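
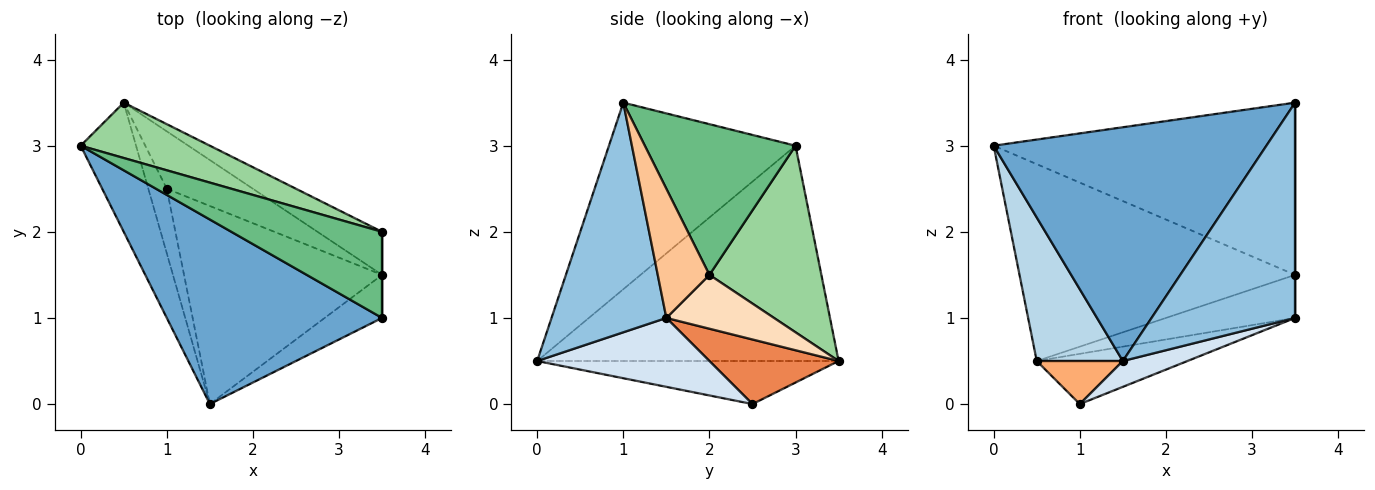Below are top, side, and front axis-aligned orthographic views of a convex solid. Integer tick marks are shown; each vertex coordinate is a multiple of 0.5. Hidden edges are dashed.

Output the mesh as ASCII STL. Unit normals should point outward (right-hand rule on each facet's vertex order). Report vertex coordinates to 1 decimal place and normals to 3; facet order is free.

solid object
 facet normal -0.473 -0.691 0.546
  outer loop
   vertex 3.5 1.0 3.5
   vertex 0.0 3.0 3.0
   vertex 1.5 0.0 0.5
  endloop
 endfacet
 facet normal 0.617 -0.772 -0.154
  outer loop
   vertex 3.5 1.0 3.5
   vertex 1.5 0.0 0.5
   vertex 3.5 1.5 1.0
  endloop
 endfacet
 facet normal -0.933 -0.267 -0.240
  outer loop
   vertex 0.5 3.5 0.5
   vertex 1.5 0.0 0.5
   vertex 0.0 3.0 3.0
  endloop
 endfacet
 facet normal 0.326 -0.122 -0.937
  outer loop
   vertex 1.0 2.5 0.0
   vertex 3.5 1.5 1.0
   vertex 1.5 0.0 0.5
  endloop
 endfacet
 facet normal 0.492 0.573 -0.655
  outer loop
   vertex 1.0 2.5 0.0
   vertex 0.5 3.5 0.5
   vertex 3.5 1.5 1.0
  endloop
 endfacet
 facet normal -0.889 -0.254 -0.381
  outer loop
   vertex 1.0 2.5 0.0
   vertex 1.5 0.0 0.5
   vertex 0.5 3.5 0.5
  endloop
 endfacet
 facet normal 1.000 0.000 0.000
  outer loop
   vertex 3.5 2.0 1.5
   vertex 3.5 1.0 3.5
   vertex 3.5 1.5 1.0
  endloop
 endfacet
 facet normal 0.508 0.609 -0.609
  outer loop
   vertex 3.5 2.0 1.5
   vertex 3.5 1.5 1.0
   vertex 0.5 3.5 0.5
  endloop
 endfacet
 facet normal 0.408 0.816 0.408
  outer loop
   vertex 3.5 2.0 1.5
   vertex 0.0 3.0 3.0
   vertex 3.5 1.0 3.5
  endloop
 endfacet
 facet normal 0.364 0.897 0.252
  outer loop
   vertex 3.5 2.0 1.5
   vertex 0.5 3.5 0.5
   vertex 0.0 3.0 3.0
  endloop
 endfacet
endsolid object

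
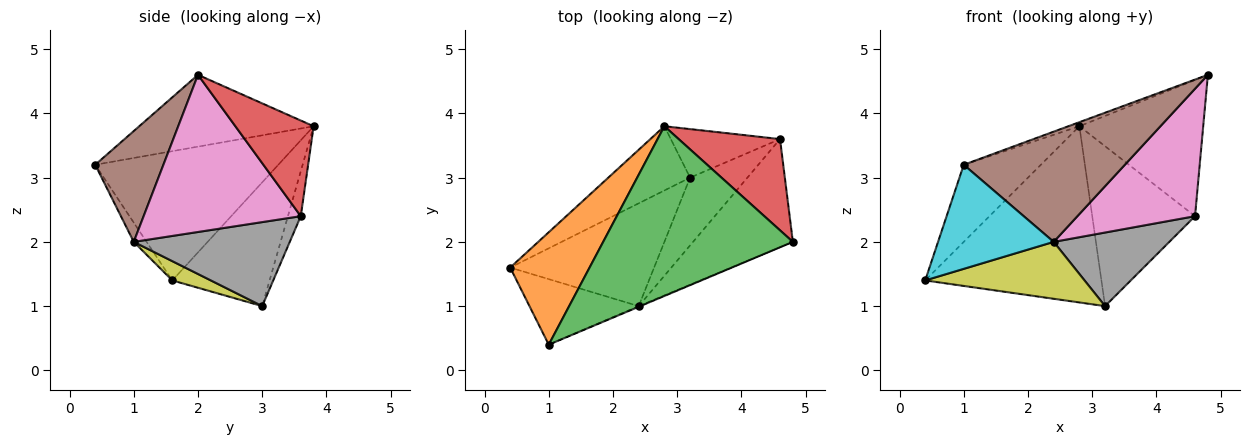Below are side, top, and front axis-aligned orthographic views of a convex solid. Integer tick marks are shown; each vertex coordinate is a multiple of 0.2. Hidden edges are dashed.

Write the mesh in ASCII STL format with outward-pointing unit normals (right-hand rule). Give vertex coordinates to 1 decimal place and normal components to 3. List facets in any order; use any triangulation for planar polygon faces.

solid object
 facet normal -0.460 0.834 -0.304
  outer loop
   vertex 3.2 3.0 1.0
   vertex 0.4 1.6 1.4
   vertex 2.8 3.8 3.8
  endloop
 endfacet
 facet normal -0.802 0.338 0.493
  outer loop
   vertex 1.0 0.4 3.2
   vertex 2.8 3.8 3.8
   vertex 0.4 1.6 1.4
  endloop
 endfacet
 facet normal -0.354 0.022 0.935
  outer loop
   vertex 1.0 0.4 3.2
   vertex 4.8 2.0 4.6
   vertex 2.8 3.8 3.8
  endloop
 endfacet
 facet normal 0.465 0.736 0.493
  outer loop
   vertex 4.6 3.6 2.4
   vertex 2.8 3.8 3.8
   vertex 4.8 2.0 4.6
  endloop
 endfacet
 facet normal -0.119 0.950 -0.288
  outer loop
   vertex 4.6 3.6 2.4
   vertex 3.2 3.0 1.0
   vertex 2.8 3.8 3.8
  endloop
 endfacet
 facet normal 0.390 -0.921 -0.006
  outer loop
   vertex 2.4 1.0 2.0
   vertex 4.8 2.0 4.6
   vertex 1.0 0.4 3.2
  endloop
 endfacet
 facet normal 0.714 -0.534 -0.453
  outer loop
   vertex 2.4 1.0 2.0
   vertex 4.6 3.6 2.4
   vertex 4.8 2.0 4.6
  endloop
 endfacet
 facet normal 0.704 -0.522 -0.481
  outer loop
   vertex 2.4 1.0 2.0
   vertex 3.2 3.0 1.0
   vertex 4.6 3.6 2.4
  endloop
 endfacet
 facet normal 0.116 -0.481 -0.869
  outer loop
   vertex 2.4 1.0 2.0
   vertex 0.4 1.6 1.4
   vertex 3.2 3.0 1.0
  endloop
 endfacet
 facet normal -0.094 -0.843 -0.530
  outer loop
   vertex 2.4 1.0 2.0
   vertex 1.0 0.4 3.2
   vertex 0.4 1.6 1.4
  endloop
 endfacet
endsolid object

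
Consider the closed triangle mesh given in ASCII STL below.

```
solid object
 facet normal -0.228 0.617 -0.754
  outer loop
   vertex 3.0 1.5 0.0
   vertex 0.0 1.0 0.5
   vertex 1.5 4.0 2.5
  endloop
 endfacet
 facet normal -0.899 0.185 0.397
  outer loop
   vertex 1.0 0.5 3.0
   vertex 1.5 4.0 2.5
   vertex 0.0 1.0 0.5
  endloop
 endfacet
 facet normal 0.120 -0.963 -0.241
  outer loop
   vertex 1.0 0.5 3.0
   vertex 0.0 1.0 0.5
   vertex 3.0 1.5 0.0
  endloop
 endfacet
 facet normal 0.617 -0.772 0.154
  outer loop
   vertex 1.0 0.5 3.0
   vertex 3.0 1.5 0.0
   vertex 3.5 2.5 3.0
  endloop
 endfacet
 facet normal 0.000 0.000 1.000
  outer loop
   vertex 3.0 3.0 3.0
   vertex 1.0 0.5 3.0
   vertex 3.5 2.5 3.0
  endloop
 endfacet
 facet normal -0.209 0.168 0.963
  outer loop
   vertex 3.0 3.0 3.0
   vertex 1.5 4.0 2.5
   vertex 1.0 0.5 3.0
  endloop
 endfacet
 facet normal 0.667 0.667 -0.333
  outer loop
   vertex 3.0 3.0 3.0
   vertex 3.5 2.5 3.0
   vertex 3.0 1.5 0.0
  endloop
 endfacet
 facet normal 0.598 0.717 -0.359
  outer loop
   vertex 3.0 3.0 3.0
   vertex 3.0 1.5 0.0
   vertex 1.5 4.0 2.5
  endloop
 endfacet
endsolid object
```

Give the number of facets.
8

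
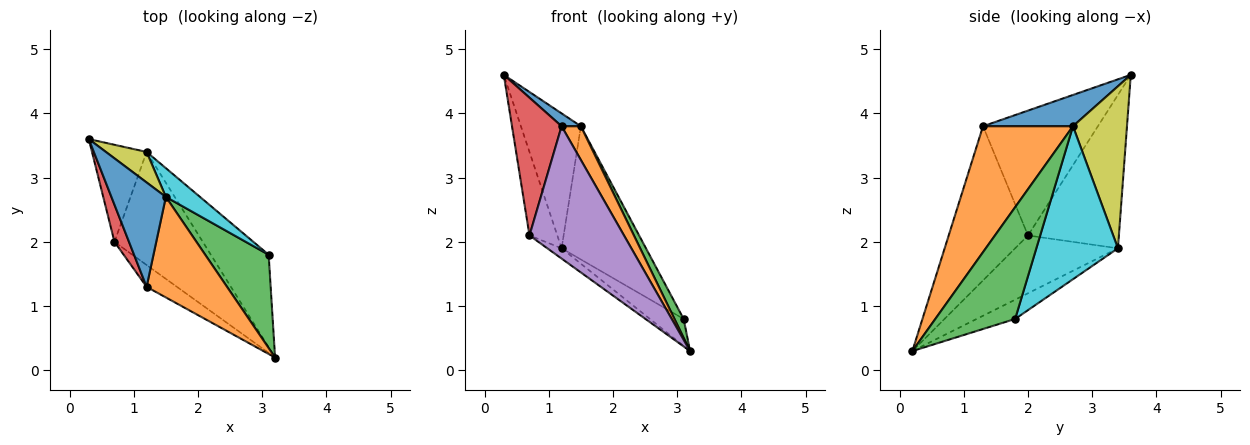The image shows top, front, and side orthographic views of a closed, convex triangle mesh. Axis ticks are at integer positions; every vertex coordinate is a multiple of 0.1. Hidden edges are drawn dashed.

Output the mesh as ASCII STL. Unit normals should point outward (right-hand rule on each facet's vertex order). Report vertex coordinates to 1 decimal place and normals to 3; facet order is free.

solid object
 facet normal 0.495 -0.106 0.862
  outer loop
   vertex 1.5 2.7 3.8
   vertex 0.3 3.6 4.6
   vertex 1.2 1.3 3.8
  endloop
 endfacet
 facet normal 0.829 -0.178 0.530
  outer loop
   vertex 1.5 2.7 3.8
   vertex 1.2 1.3 3.8
   vertex 3.2 0.2 0.3
  endloop
 endfacet
 facet normal 0.865 -0.099 0.491
  outer loop
   vertex 3.1 1.8 0.8
   vertex 1.5 2.7 3.8
   vertex 3.2 0.2 0.3
  endloop
 endfacet
 facet normal -0.913 -0.394 0.106
  outer loop
   vertex 0.7 2.0 2.1
   vertex 1.2 1.3 3.8
   vertex 0.3 3.6 4.6
  endloop
 endfacet
 facet normal -0.638 -0.760 -0.125
  outer loop
   vertex 0.7 2.0 2.1
   vertex 3.2 0.2 0.3
   vertex 1.2 1.3 3.8
  endloop
 endfacet
 facet normal -0.305 0.267 -0.914
  outer loop
   vertex 1.2 3.4 1.9
   vertex 3.1 1.8 0.8
   vertex 3.2 0.2 0.3
  endloop
 endfacet
 facet normal -0.546 0.076 -0.834
  outer loop
   vertex 1.2 3.4 1.9
   vertex 3.2 0.2 0.3
   vertex 0.7 2.0 2.1
  endloop
 endfacet
 facet normal -0.905 0.277 -0.322
  outer loop
   vertex 1.2 3.4 1.9
   vertex 0.7 2.0 2.1
   vertex 0.3 3.6 4.6
  endloop
 endfacet
 facet normal 0.660 0.733 0.166
  outer loop
   vertex 1.2 3.4 1.9
   vertex 0.3 3.6 4.6
   vertex 1.5 2.7 3.8
  endloop
 endfacet
 facet normal 0.687 0.710 0.153
  outer loop
   vertex 1.2 3.4 1.9
   vertex 1.5 2.7 3.8
   vertex 3.1 1.8 0.8
  endloop
 endfacet
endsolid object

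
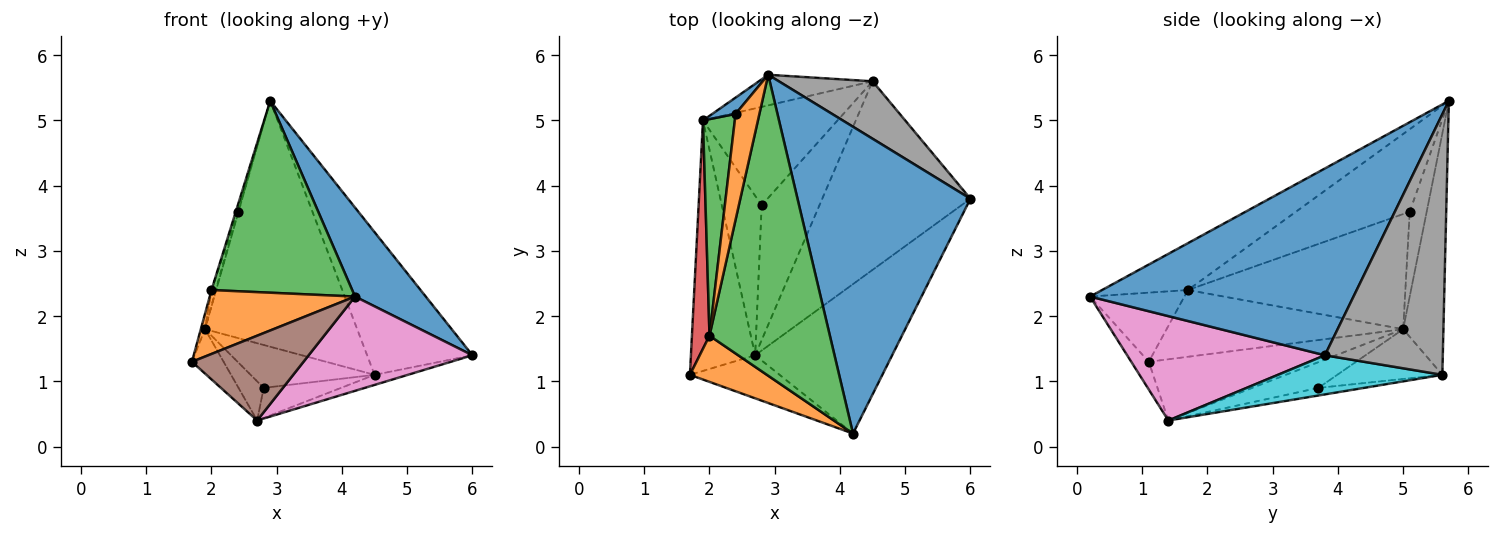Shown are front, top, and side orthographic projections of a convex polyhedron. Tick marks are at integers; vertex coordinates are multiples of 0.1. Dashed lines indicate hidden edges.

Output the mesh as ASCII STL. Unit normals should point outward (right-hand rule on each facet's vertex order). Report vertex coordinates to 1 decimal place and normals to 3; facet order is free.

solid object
 facet normal 0.720 -0.193 0.667
  outer loop
   vertex 4.2 0.2 2.3
   vertex 6.0 3.8 1.4
   vertex 2.9 5.7 5.3
  endloop
 endfacet
 facet normal -0.466 -0.717 0.518
  outer loop
   vertex 2.0 1.7 2.4
   vertex 1.7 1.1 1.3
   vertex 4.2 0.2 2.3
  endloop
 endfacet
 facet normal -0.312 -0.511 0.801
  outer loop
   vertex 2.0 1.7 2.4
   vertex 4.2 0.2 2.3
   vertex 2.9 5.7 5.3
  endloop
 endfacet
 facet normal -0.967 0.017 0.254
  outer loop
   vertex 2.0 1.7 2.4
   vertex 1.9 5.0 1.8
   vertex 1.7 1.1 1.3
  endloop
 endfacet
 facet normal -0.684 0.127 -0.718
  outer loop
   vertex 2.7 1.4 0.4
   vertex 1.7 1.1 1.3
   vertex 1.9 5.0 1.8
  endloop
 endfacet
 facet normal -0.139 -0.883 -0.448
  outer loop
   vertex 2.7 1.4 0.4
   vertex 4.2 0.2 2.3
   vertex 1.7 1.1 1.3
  endloop
 endfacet
 facet normal 0.542 -0.449 -0.711
  outer loop
   vertex 2.7 1.4 0.4
   vertex 6.0 3.8 1.4
   vertex 4.2 0.2 2.3
  endloop
 endfacet
 facet normal 0.720 0.643 0.259
  outer loop
   vertex 4.5 5.6 1.1
   vertex 2.9 5.7 5.3
   vertex 6.0 3.8 1.4
  endloop
 endfacet
 facet normal -0.254 0.960 -0.119
  outer loop
   vertex 4.5 5.6 1.1
   vertex 1.9 5.0 1.8
   vertex 2.9 5.7 5.3
  endloop
 endfacet
 facet normal 0.255 0.052 -0.966
  outer loop
   vertex 4.5 5.6 1.1
   vertex 6.0 3.8 1.4
   vertex 2.7 1.4 0.4
  endloop
 endfacet
 facet normal -0.963 0.053 0.265
  outer loop
   vertex 2.4 5.1 3.6
   vertex 2.9 5.7 5.3
   vertex 1.9 5.0 1.8
  endloop
 endfacet
 facet normal -0.961 0.015 0.277
  outer loop
   vertex 2.4 5.1 3.6
   vertex 2.0 1.7 2.4
   vertex 2.9 5.7 5.3
  endloop
 endfacet
 facet normal -0.964 0.019 0.267
  outer loop
   vertex 2.4 5.1 3.6
   vertex 1.9 5.0 1.8
   vertex 2.0 1.7 2.4
  endloop
 endfacet
 facet normal -0.531 0.202 -0.823
  outer loop
   vertex 2.8 3.7 0.9
   vertex 2.7 1.4 0.4
   vertex 1.9 5.0 1.8
  endloop
 endfacet
 facet normal -0.321 0.379 -0.868
  outer loop
   vertex 2.8 3.7 0.9
   vertex 1.9 5.0 1.8
   vertex 4.5 5.6 1.1
  endloop
 endfacet
 facet normal -0.128 0.216 -0.968
  outer loop
   vertex 2.8 3.7 0.9
   vertex 4.5 5.6 1.1
   vertex 2.7 1.4 0.4
  endloop
 endfacet
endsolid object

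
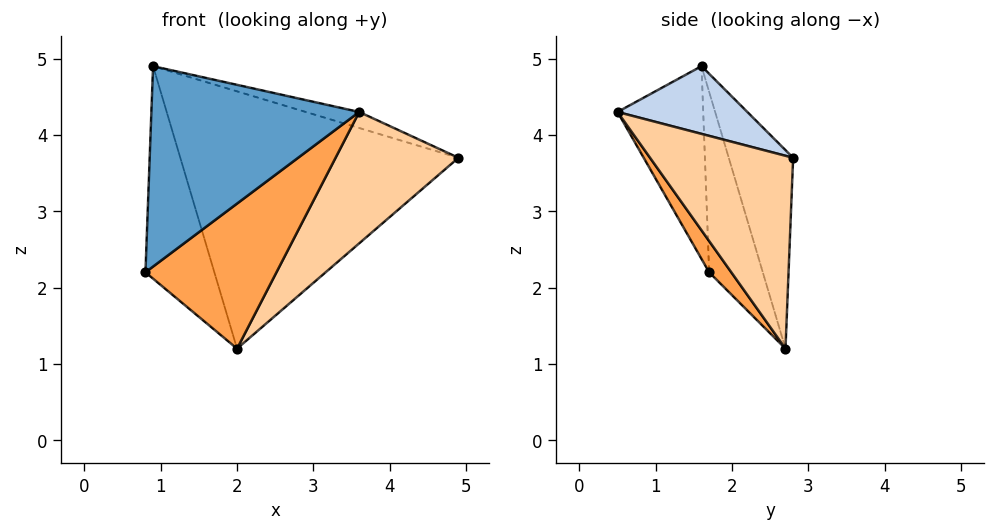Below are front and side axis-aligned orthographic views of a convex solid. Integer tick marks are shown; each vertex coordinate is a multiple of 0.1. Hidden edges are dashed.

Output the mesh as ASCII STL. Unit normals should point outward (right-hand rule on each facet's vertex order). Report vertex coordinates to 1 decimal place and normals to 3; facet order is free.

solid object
 facet normal -0.381 -0.924 -0.020
  outer loop
   vertex 0.9 1.6 4.9
   vertex 0.8 1.7 2.2
   vertex 3.6 0.5 4.3
  endloop
 endfacet
 facet normal 0.257 0.106 0.961
  outer loop
   vertex 0.9 1.6 4.9
   vertex 3.6 0.5 4.3
   vertex 4.9 2.8 3.7
  endloop
 endfacet
 facet normal 0.131 -0.775 -0.618
  outer loop
   vertex 2.0 2.7 1.2
   vertex 3.6 0.5 4.3
   vertex 0.8 1.7 2.2
  endloop
 endfacet
 facet normal 0.577 -0.495 -0.649
  outer loop
   vertex 2.0 2.7 1.2
   vertex 4.9 2.8 3.7
   vertex 3.6 0.5 4.3
  endloop
 endfacet
 facet normal -0.613 0.788 0.052
  outer loop
   vertex 2.0 2.7 1.2
   vertex 0.8 1.7 2.2
   vertex 0.9 1.6 4.9
  endloop
 endfacet
 facet normal -0.220 0.951 0.217
  outer loop
   vertex 2.0 2.7 1.2
   vertex 0.9 1.6 4.9
   vertex 4.9 2.8 3.7
  endloop
 endfacet
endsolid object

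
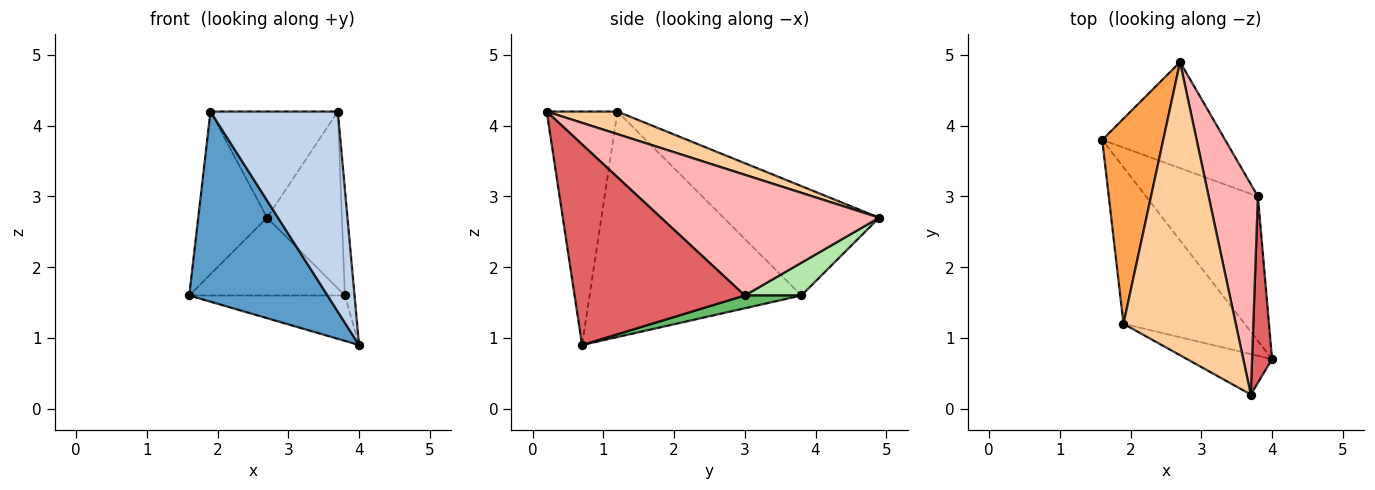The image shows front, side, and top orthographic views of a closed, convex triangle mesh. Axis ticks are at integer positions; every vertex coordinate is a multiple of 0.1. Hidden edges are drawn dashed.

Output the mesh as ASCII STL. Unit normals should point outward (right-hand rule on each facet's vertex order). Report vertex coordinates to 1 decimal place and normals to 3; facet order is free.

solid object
 facet normal -0.764 -0.498 -0.410
  outer loop
   vertex 1.9 1.2 4.2
   vertex 1.6 3.8 1.6
   vertex 4.0 0.7 0.9
  endloop
 endfacet
 facet normal -0.478 -0.861 -0.174
  outer loop
   vertex 1.9 1.2 4.2
   vertex 4.0 0.7 0.9
   vertex 3.7 0.2 4.2
  endloop
 endfacet
 facet normal -0.815 0.360 0.454
  outer loop
   vertex 1.9 1.2 4.2
   vertex 2.7 4.9 2.7
   vertex 1.6 3.8 1.6
  endloop
 endfacet
 facet normal 0.186 0.334 0.924
  outer loop
   vertex 1.9 1.2 4.2
   vertex 3.7 0.2 4.2
   vertex 2.7 4.9 2.7
  endloop
 endfacet
 facet normal 0.108 0.298 -0.948
  outer loop
   vertex 3.8 3.0 1.6
   vertex 4.0 0.7 0.9
   vertex 1.6 3.8 1.6
  endloop
 endfacet
 facet normal 0.210 0.578 -0.788
  outer loop
   vertex 3.8 3.0 1.6
   vertex 1.6 3.8 1.6
   vertex 2.7 4.9 2.7
  endloop
 endfacet
 facet normal 0.994 0.056 0.099
  outer loop
   vertex 3.8 3.0 1.6
   vertex 3.7 0.2 4.2
   vertex 4.0 0.7 0.9
  endloop
 endfacet
 facet normal 0.883 0.303 0.360
  outer loop
   vertex 3.8 3.0 1.6
   vertex 2.7 4.9 2.7
   vertex 3.7 0.2 4.2
  endloop
 endfacet
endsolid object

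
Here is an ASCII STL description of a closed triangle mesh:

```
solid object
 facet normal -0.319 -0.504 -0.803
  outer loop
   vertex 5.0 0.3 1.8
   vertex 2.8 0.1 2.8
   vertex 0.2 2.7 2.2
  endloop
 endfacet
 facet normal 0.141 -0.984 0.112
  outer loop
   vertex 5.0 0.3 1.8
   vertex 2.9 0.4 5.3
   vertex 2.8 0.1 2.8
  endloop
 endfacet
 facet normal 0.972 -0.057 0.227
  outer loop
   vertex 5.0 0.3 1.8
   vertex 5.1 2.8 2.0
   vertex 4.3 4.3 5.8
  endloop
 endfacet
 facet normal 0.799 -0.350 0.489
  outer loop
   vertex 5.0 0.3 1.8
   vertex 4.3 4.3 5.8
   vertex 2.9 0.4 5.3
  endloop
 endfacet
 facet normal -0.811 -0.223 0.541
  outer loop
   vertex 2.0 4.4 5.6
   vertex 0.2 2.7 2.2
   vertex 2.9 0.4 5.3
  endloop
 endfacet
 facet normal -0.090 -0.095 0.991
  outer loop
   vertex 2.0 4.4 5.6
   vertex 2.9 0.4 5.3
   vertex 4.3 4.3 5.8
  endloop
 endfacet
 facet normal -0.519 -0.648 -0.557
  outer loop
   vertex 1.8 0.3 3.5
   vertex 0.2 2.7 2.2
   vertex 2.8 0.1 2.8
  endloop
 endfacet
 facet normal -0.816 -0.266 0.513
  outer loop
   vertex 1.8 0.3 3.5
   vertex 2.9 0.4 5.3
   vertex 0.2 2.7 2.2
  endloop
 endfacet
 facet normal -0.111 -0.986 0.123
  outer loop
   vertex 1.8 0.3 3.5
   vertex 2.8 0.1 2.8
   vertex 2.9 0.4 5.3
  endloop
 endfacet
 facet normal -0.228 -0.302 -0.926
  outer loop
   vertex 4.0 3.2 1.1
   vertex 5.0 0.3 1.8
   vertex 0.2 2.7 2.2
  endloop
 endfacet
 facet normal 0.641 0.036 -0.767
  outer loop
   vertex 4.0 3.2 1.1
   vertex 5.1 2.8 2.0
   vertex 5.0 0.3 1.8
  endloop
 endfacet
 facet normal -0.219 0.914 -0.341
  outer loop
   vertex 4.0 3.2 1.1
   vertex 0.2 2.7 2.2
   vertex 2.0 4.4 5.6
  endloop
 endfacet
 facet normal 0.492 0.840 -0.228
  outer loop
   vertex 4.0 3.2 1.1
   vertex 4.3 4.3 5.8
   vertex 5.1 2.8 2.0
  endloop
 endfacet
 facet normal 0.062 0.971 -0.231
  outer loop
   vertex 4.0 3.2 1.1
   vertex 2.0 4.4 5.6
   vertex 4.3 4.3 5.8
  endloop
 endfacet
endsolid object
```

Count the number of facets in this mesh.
14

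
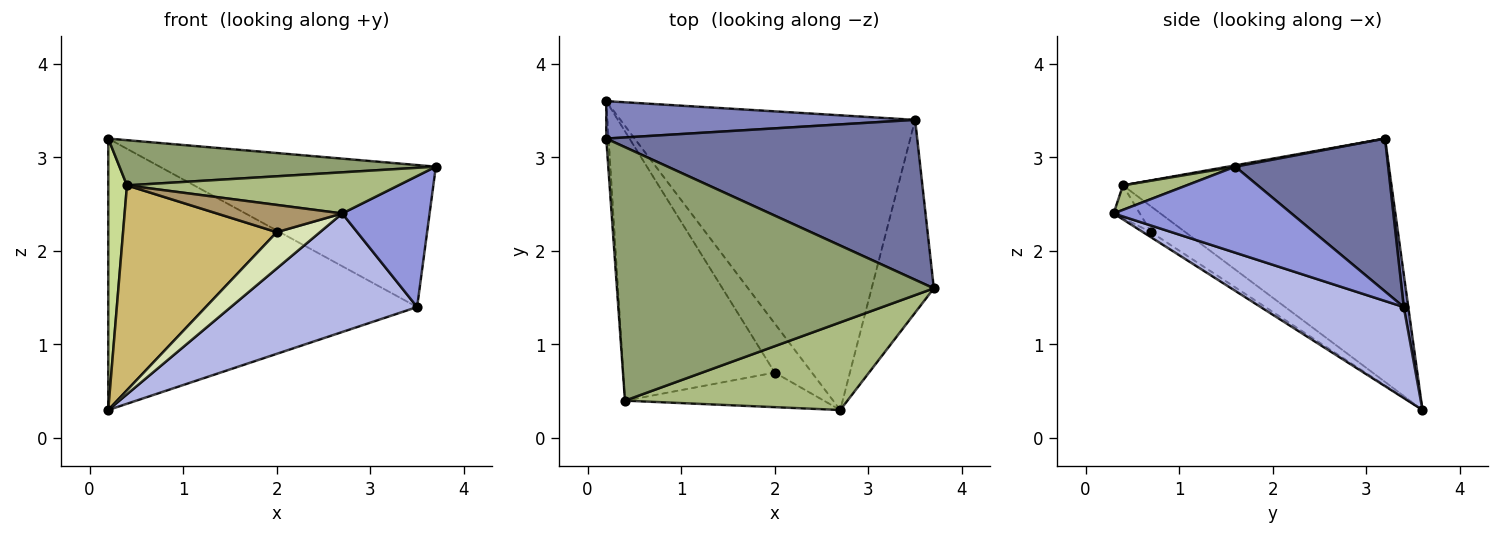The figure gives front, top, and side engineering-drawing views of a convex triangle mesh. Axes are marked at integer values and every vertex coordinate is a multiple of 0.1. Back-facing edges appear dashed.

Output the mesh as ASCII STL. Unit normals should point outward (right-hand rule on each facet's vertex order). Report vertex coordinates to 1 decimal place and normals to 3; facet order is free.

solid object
 facet normal 0.345 0.623 0.702
  outer loop
   vertex 3.5 3.4 1.4
   vertex 0.2 3.2 3.2
   vertex 3.7 1.6 2.9
  endloop
 endfacet
 facet normal 0.014 0.991 0.137
  outer loop
   vertex 3.5 3.4 1.4
   vertex 0.2 3.6 0.3
   vertex 0.2 3.2 3.2
  endloop
 endfacet
 facet normal 0.753 -0.370 -0.544
  outer loop
   vertex 3.5 3.4 1.4
   vertex 3.7 1.6 2.9
   vertex 2.7 0.3 2.4
  endloop
 endfacet
 facet normal 0.276 -0.359 -0.892
  outer loop
   vertex 3.5 3.4 1.4
   vertex 2.7 0.3 2.4
   vertex 0.2 3.6 0.3
  endloop
 endfacet
 facet normal 0.004 -0.176 0.984
  outer loop
   vertex 0.4 0.4 2.7
   vertex 3.7 1.6 2.9
   vertex 0.2 3.2 3.2
  endloop
 endfacet
 facet normal 0.099 -0.423 0.901
  outer loop
   vertex 0.4 0.4 2.7
   vertex 2.7 0.3 2.4
   vertex 3.7 1.6 2.9
  endloop
 endfacet
 facet normal -0.998 -0.070 -0.010
  outer loop
   vertex 0.4 0.4 2.7
   vertex 0.2 3.2 3.2
   vertex 0.2 3.6 0.3
  endloop
 endfacet
 facet normal -0.110 -0.591 -0.799
  outer loop
   vertex 2.0 0.7 2.2
   vertex 0.2 3.6 0.3
   vertex 2.7 0.3 2.4
  endloop
 endfacet
 facet normal -0.128 -0.614 -0.779
  outer loop
   vertex 2.0 0.7 2.2
   vertex 2.7 0.3 2.4
   vertex 0.4 0.4 2.7
  endloop
 endfacet
 facet normal -0.134 -0.600 -0.789
  outer loop
   vertex 2.0 0.7 2.2
   vertex 0.4 0.4 2.7
   vertex 0.2 3.6 0.3
  endloop
 endfacet
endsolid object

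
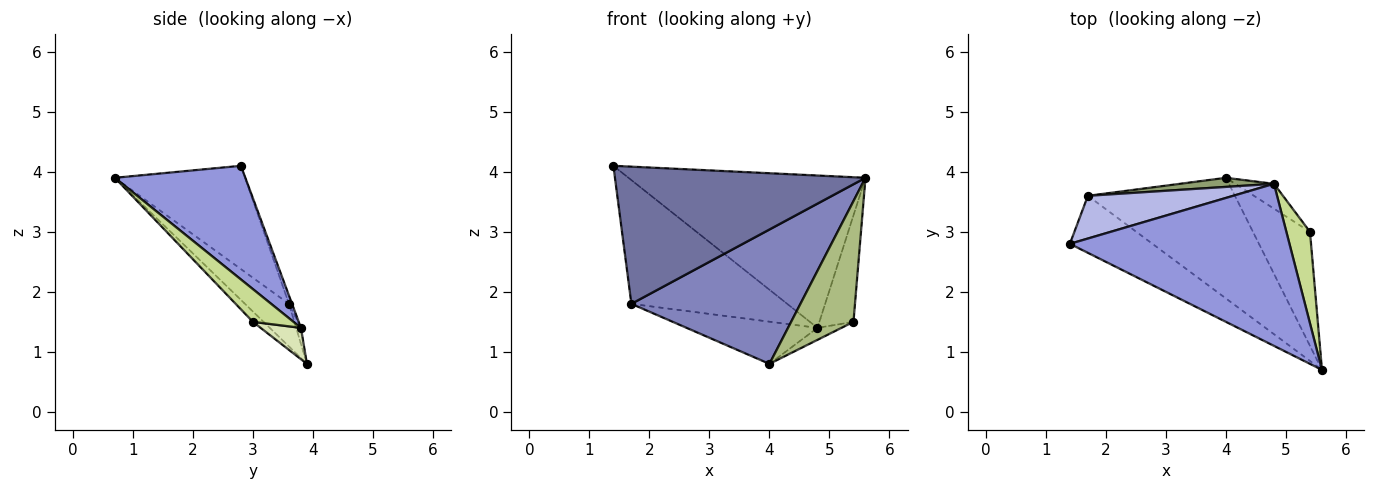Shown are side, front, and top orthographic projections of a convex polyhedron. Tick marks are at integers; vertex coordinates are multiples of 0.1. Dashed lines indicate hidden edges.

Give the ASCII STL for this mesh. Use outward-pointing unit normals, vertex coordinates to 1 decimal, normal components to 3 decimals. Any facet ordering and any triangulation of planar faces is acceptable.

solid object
 facet normal -0.433 -0.832 -0.346
  outer loop
   vertex 1.7 3.6 1.8
   vertex 5.6 0.7 3.9
   vertex 1.4 2.8 4.1
  endloop
 endfacet
 facet normal -0.190 -0.730 -0.656
  outer loop
   vertex 1.7 3.6 1.8
   vertex 4.0 3.9 0.8
   vertex 5.6 0.7 3.9
  endloop
 endfacet
 facet normal 0.353 0.641 0.682
  outer loop
   vertex 4.8 3.8 1.4
   vertex 1.4 2.8 4.1
   vertex 5.6 0.7 3.9
  endloop
 endfacet
 facet normal -0.019 0.945 0.326
  outer loop
   vertex 4.8 3.8 1.4
   vertex 1.7 3.6 1.8
   vertex 1.4 2.8 4.1
  endloop
 endfacet
 facet normal -0.036 0.977 0.211
  outer loop
   vertex 4.8 3.8 1.4
   vertex 4.0 3.9 0.8
   vertex 1.7 3.6 1.8
  endloop
 endfacet
 facet normal -0.123 -0.722 -0.681
  outer loop
   vertex 5.4 3.0 1.5
   vertex 5.6 0.7 3.9
   vertex 4.0 3.9 0.8
  endloop
 endfacet
 facet normal 0.670 0.563 0.484
  outer loop
   vertex 5.4 3.0 1.5
   vertex 4.8 3.8 1.4
   vertex 5.6 0.7 3.9
  endloop
 endfacet
 facet normal 0.589 0.351 -0.727
  outer loop
   vertex 5.4 3.0 1.5
   vertex 4.0 3.9 0.8
   vertex 4.8 3.8 1.4
  endloop
 endfacet
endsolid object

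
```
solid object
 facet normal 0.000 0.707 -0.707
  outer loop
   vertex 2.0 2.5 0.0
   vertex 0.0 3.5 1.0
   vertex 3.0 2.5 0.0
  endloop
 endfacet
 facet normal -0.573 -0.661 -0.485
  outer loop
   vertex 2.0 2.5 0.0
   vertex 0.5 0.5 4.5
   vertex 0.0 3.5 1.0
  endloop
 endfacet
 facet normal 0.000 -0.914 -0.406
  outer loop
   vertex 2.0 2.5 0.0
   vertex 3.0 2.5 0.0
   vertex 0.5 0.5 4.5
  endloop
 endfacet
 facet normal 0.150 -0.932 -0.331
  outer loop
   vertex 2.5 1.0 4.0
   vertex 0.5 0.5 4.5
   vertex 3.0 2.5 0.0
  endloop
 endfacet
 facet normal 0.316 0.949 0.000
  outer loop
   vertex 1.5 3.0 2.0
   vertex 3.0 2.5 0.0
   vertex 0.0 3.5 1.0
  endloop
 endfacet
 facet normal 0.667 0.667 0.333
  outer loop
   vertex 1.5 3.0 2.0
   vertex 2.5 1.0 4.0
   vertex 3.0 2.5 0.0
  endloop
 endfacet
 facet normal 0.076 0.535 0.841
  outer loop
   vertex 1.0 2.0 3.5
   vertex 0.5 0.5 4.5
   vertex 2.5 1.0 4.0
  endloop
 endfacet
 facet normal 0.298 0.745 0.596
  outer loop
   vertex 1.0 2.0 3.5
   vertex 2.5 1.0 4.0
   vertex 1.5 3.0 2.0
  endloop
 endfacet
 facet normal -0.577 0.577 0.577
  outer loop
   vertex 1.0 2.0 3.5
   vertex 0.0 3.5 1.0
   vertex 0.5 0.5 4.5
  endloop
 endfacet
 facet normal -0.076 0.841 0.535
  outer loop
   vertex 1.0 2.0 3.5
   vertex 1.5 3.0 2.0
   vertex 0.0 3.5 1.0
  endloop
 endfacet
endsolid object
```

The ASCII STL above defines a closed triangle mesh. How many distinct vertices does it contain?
7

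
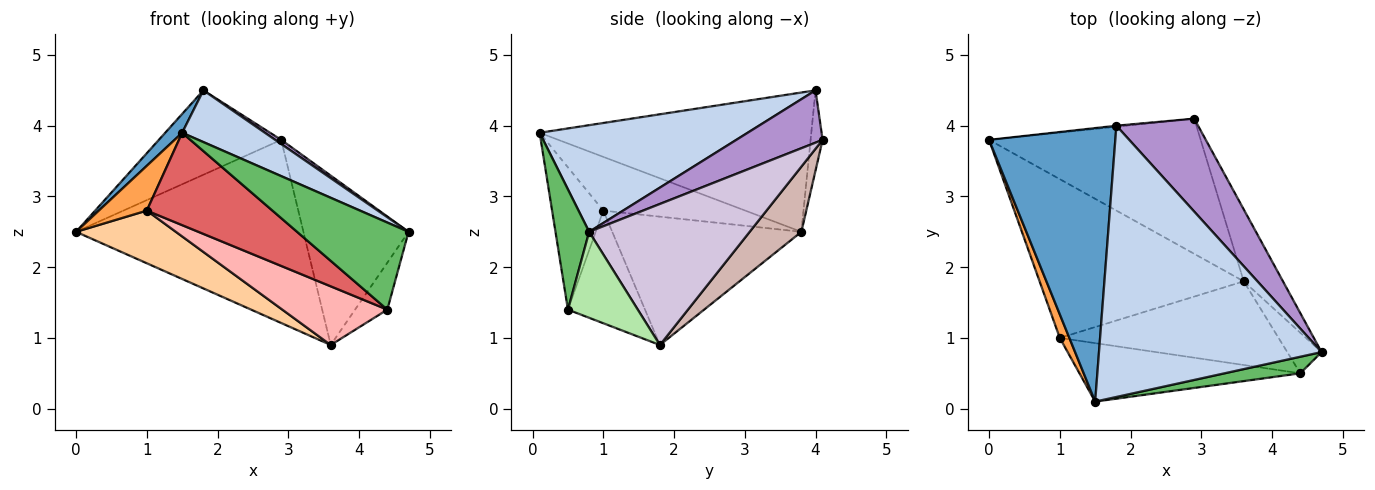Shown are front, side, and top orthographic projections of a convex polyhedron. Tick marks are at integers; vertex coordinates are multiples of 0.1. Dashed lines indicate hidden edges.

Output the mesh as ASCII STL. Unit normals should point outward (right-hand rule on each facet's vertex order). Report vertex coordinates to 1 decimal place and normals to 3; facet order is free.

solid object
 facet normal -0.740 -0.046 0.671
  outer loop
   vertex 1.8 4.0 4.5
   vertex 0.0 3.8 2.5
   vertex 1.5 0.1 3.9
  endloop
 endfacet
 facet normal 0.426 -0.169 0.889
  outer loop
   vertex 1.8 4.0 4.5
   vertex 1.5 0.1 3.9
   vertex 4.7 0.8 2.5
  endloop
 endfacet
 facet normal -0.934 -0.316 0.166
  outer loop
   vertex 1.0 1.0 2.8
   vertex 1.5 0.1 3.9
   vertex 0.0 3.8 2.5
  endloop
 endfacet
 facet normal -0.512 -0.270 -0.815
  outer loop
   vertex 1.0 1.0 2.8
   vertex 0.0 3.8 2.5
   vertex 3.6 1.8 0.9
  endloop
 endfacet
 facet normal 0.284 -0.942 0.179
  outer loop
   vertex 4.4 0.5 1.4
   vertex 4.7 0.8 2.5
   vertex 1.5 0.1 3.9
  endloop
 endfacet
 facet normal 0.854 0.394 -0.340
  outer loop
   vertex 4.4 0.5 1.4
   vertex 3.6 1.8 0.9
   vertex 4.7 0.8 2.5
  endloop
 endfacet
 facet normal -0.326 -0.799 -0.506
  outer loop
   vertex 4.4 0.5 1.4
   vertex 1.5 0.1 3.9
   vertex 1.0 1.0 2.8
  endloop
 endfacet
 facet normal -0.388 -0.529 -0.754
  outer loop
   vertex 4.4 0.5 1.4
   vertex 1.0 1.0 2.8
   vertex 3.6 1.8 0.9
  endloop
 endfacet
 facet normal 0.539 -0.038 0.842
  outer loop
   vertex 2.9 4.1 3.8
   vertex 1.8 4.0 4.5
   vertex 4.7 0.8 2.5
  endloop
 endfacet
 facet normal 0.815 0.534 -0.227
  outer loop
   vertex 2.9 4.1 3.8
   vertex 4.7 0.8 2.5
   vertex 3.6 1.8 0.9
  endloop
 endfacet
 facet normal -0.098 0.995 -0.012
  outer loop
   vertex 2.9 4.1 3.8
   vertex 0.0 3.8 2.5
   vertex 1.8 4.0 4.5
  endloop
 endfacet
 facet normal 0.180 0.791 -0.584
  outer loop
   vertex 2.9 4.1 3.8
   vertex 3.6 1.8 0.9
   vertex 0.0 3.8 2.5
  endloop
 endfacet
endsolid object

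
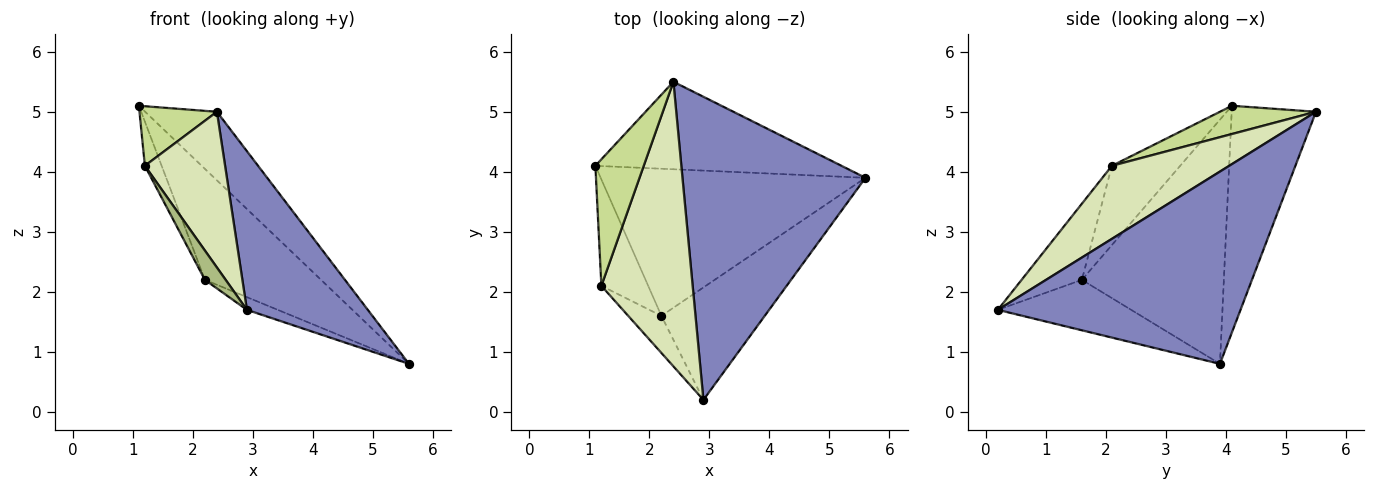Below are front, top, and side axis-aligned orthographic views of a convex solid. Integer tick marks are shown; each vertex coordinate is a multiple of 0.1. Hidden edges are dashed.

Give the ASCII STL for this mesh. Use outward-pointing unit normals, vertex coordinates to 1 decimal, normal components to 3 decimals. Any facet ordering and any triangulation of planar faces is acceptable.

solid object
 facet normal -0.587 0.499 -0.637
  outer loop
   vertex 2.4 5.5 5.0
   vertex 5.6 3.9 0.8
   vertex 1.1 4.1 5.1
  endloop
 endfacet
 facet normal 0.681 -0.339 0.648
  outer loop
   vertex 2.4 5.5 5.0
   vertex 2.9 0.2 1.7
   vertex 5.6 3.9 0.8
  endloop
 endfacet
 facet normal -0.593 0.485 -0.643
  outer loop
   vertex 2.2 1.6 2.2
   vertex 1.1 4.1 5.1
   vertex 5.6 3.9 0.8
  endloop
 endfacet
 facet normal -0.436 0.101 -0.894
  outer loop
   vertex 2.2 1.6 2.2
   vertex 5.6 3.9 0.8
   vertex 2.9 0.2 1.7
  endloop
 endfacet
 facet normal -0.842 0.207 -0.498
  outer loop
   vertex 1.2 2.1 4.1
   vertex 1.1 4.1 5.1
   vertex 2.2 1.6 2.2
  endloop
 endfacet
 facet normal -0.874 -0.301 -0.381
  outer loop
   vertex 1.2 2.1 4.1
   vertex 2.2 1.6 2.2
   vertex 2.9 0.2 1.7
  endloop
 endfacet
 facet normal 0.467 -0.377 0.800
  outer loop
   vertex 1.2 2.1 4.1
   vertex 2.4 5.5 5.0
   vertex 1.1 4.1 5.1
  endloop
 endfacet
 facet normal 0.575 -0.393 0.718
  outer loop
   vertex 1.2 2.1 4.1
   vertex 2.9 0.2 1.7
   vertex 2.4 5.5 5.0
  endloop
 endfacet
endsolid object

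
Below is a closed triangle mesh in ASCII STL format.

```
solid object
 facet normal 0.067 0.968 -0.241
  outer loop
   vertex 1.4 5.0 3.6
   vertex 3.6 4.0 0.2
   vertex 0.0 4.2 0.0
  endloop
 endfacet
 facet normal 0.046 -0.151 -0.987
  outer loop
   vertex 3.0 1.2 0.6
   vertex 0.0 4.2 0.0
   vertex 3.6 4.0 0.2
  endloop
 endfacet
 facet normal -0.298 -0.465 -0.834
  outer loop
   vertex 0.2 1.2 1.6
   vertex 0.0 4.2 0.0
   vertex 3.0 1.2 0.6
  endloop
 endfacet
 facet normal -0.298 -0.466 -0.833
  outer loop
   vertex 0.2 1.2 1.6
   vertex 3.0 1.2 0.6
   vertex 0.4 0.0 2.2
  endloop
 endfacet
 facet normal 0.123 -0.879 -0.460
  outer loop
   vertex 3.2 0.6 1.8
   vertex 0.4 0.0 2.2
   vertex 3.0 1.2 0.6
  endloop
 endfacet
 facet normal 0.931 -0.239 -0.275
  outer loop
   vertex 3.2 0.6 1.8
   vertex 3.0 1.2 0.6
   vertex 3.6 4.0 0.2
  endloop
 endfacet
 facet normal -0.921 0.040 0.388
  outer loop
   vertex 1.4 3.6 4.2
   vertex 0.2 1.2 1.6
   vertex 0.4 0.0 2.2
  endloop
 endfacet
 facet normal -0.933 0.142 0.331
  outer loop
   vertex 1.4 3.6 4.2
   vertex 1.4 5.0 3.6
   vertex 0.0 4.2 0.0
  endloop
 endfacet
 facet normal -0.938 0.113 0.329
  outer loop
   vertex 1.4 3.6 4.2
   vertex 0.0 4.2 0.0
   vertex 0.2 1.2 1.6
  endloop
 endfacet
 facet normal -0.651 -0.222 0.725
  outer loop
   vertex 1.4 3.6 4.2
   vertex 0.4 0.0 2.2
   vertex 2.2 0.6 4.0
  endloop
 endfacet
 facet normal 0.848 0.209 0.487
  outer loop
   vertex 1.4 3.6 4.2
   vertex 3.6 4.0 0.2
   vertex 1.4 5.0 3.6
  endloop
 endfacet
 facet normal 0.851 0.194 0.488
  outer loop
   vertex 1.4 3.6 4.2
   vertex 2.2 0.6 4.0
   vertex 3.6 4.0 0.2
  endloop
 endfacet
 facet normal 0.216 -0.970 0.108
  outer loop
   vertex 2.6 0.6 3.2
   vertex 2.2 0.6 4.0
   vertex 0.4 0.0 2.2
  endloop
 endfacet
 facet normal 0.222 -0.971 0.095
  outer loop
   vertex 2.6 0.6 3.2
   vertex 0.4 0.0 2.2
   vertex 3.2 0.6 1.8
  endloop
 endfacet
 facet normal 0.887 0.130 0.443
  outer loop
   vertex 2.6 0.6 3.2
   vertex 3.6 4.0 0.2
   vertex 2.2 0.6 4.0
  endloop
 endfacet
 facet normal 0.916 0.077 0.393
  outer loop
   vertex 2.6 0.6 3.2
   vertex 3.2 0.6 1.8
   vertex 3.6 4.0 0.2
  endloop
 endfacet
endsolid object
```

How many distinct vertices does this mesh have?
10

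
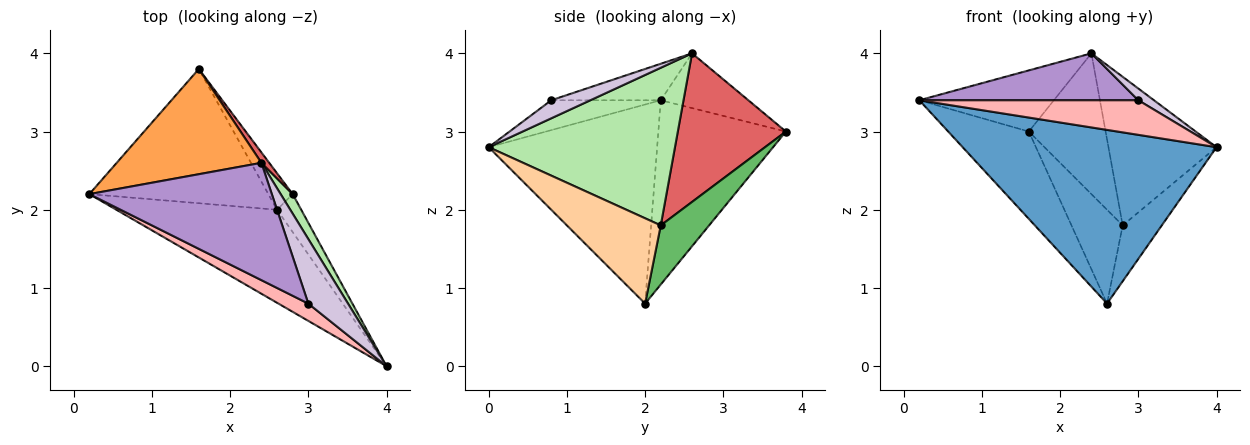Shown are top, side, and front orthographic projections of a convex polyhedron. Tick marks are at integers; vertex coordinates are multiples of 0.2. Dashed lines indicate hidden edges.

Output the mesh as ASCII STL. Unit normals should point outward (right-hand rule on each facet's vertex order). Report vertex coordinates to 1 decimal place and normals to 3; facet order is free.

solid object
 facet normal -0.505 -0.761 -0.408
  outer loop
   vertex 2.6 2.0 0.8
   vertex 4.0 0.0 2.8
   vertex 0.2 2.2 3.4
  endloop
 endfacet
 facet normal -0.653 0.413 -0.635
  outer loop
   vertex 2.6 2.0 0.8
   vertex 0.2 2.2 3.4
   vertex 1.6 3.8 3.0
  endloop
 endfacet
 facet normal -0.311 0.478 0.822
  outer loop
   vertex 2.4 2.6 4.0
   vertex 1.6 3.8 3.0
   vertex 0.2 2.2 3.4
  endloop
 endfacet
 facet normal 0.893 0.372 -0.253
  outer loop
   vertex 2.8 2.2 1.8
   vertex 4.0 0.0 2.8
   vertex 2.6 2.0 0.8
  endloop
 endfacet
 facet normal 0.661 0.700 -0.272
  outer loop
   vertex 2.8 2.2 1.8
   vertex 2.6 2.0 0.8
   vertex 1.6 3.8 3.0
  endloop
 endfacet
 facet normal 0.863 0.501 0.066
  outer loop
   vertex 2.8 2.2 1.8
   vertex 2.4 2.6 4.0
   vertex 4.0 0.0 2.8
  endloop
 endfacet
 facet normal 0.814 0.579 0.043
  outer loop
   vertex 2.8 2.2 1.8
   vertex 1.6 3.8 3.0
   vertex 2.4 2.6 4.0
  endloop
 endfacet
 facet normal -0.408 -0.816 0.408
  outer loop
   vertex 3.0 0.8 3.4
   vertex 0.2 2.2 3.4
   vertex 4.0 0.0 2.8
  endloop
 endfacet
 facet normal -0.183 -0.365 0.913
  outer loop
   vertex 3.0 0.8 3.4
   vertex 2.4 2.6 4.0
   vertex 0.2 2.2 3.4
  endloop
 endfacet
 facet normal 0.408 -0.163 0.898
  outer loop
   vertex 3.0 0.8 3.4
   vertex 4.0 0.0 2.8
   vertex 2.4 2.6 4.0
  endloop
 endfacet
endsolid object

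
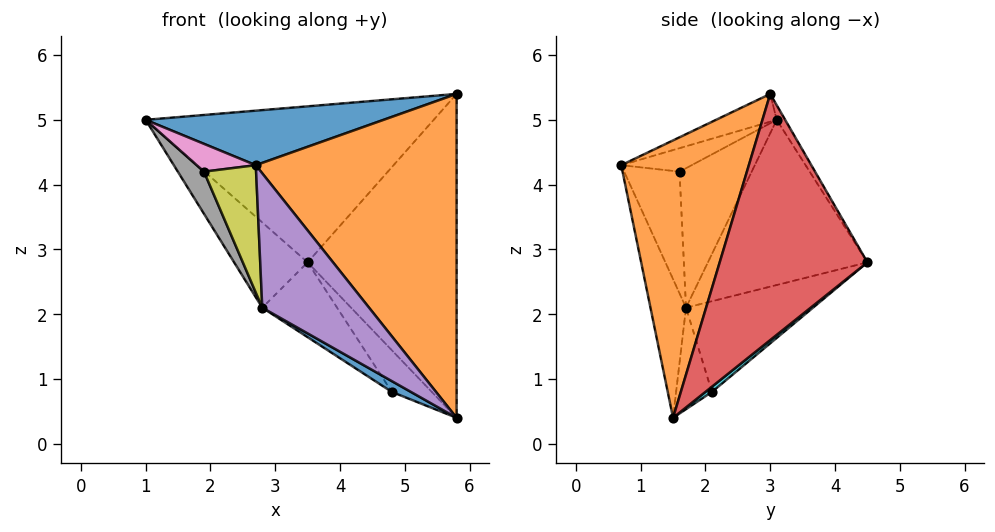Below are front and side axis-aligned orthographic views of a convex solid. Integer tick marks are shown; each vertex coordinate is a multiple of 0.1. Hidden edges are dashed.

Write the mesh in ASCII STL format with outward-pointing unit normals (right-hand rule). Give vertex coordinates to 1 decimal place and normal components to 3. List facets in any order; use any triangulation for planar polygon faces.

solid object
 facet normal -0.085 -0.334 0.939
  outer loop
   vertex 2.7 0.7 4.3
   vertex 5.8 3.0 5.4
   vertex 1.0 3.1 5.0
  endloop
 endfacet
 facet normal 0.520 -0.818 0.245
  outer loop
   vertex 5.8 1.5 0.4
   vertex 5.8 3.0 5.4
   vertex 2.7 0.7 4.3
  endloop
 endfacet
 facet normal -0.025 0.856 0.516
  outer loop
   vertex 3.5 4.5 2.8
   vertex 1.0 3.1 5.0
   vertex 5.8 3.0 5.4
  endloop
 endfacet
 facet normal 0.689 0.695 -0.208
  outer loop
   vertex 3.5 4.5 2.8
   vertex 5.8 3.0 5.4
   vertex 5.8 1.5 0.4
  endloop
 endfacet
 facet normal -0.288 -0.867 -0.407
  outer loop
   vertex 2.8 1.7 2.1
   vertex 5.8 1.5 0.4
   vertex 2.7 0.7 4.3
  endloop
 endfacet
 facet normal -0.721 0.332 -0.608
  outer loop
   vertex 2.8 1.7 2.1
   vertex 1.0 3.1 5.0
   vertex 3.5 4.5 2.8
  endloop
 endfacet
 facet normal -0.725 -0.608 0.325
  outer loop
   vertex 1.9 1.6 4.2
   vertex 2.7 0.7 4.3
   vertex 1.0 3.1 5.0
  endloop
 endfacet
 facet normal -0.867 -0.314 -0.387
  outer loop
   vertex 1.9 1.6 4.2
   vertex 1.0 3.1 5.0
   vertex 2.8 1.7 2.1
  endloop
 endfacet
 facet normal -0.688 -0.648 -0.326
  outer loop
   vertex 1.9 1.6 4.2
   vertex 2.8 1.7 2.1
   vertex 2.7 0.7 4.3
  endloop
 endfacet
 facet normal 0.109 0.670 -0.734
  outer loop
   vertex 4.8 2.1 0.8
   vertex 3.5 4.5 2.8
   vertex 5.8 1.5 0.4
  endloop
 endfacet
 facet normal -0.489 -0.260 -0.833
  outer loop
   vertex 4.8 2.1 0.8
   vertex 5.8 1.5 0.4
   vertex 2.8 1.7 2.1
  endloop
 endfacet
 facet normal -0.560 0.330 -0.760
  outer loop
   vertex 4.8 2.1 0.8
   vertex 2.8 1.7 2.1
   vertex 3.5 4.5 2.8
  endloop
 endfacet
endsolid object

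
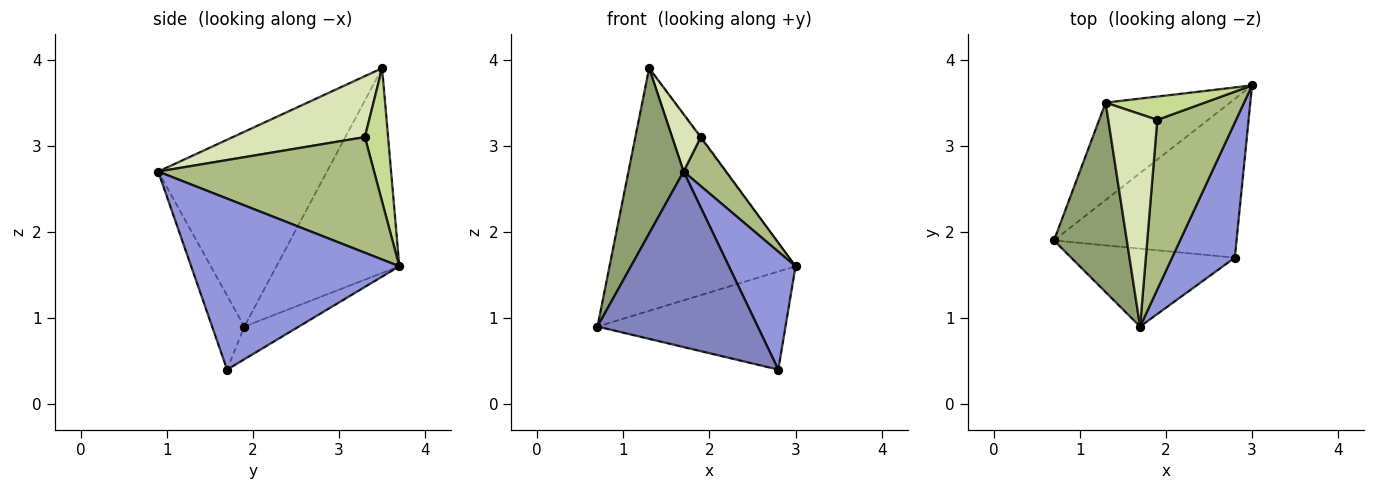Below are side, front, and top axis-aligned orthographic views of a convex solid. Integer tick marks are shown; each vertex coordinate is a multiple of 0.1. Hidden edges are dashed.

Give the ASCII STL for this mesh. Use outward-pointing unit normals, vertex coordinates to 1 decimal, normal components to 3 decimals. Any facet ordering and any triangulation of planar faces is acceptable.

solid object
 facet normal -0.151 0.520 -0.841
  outer loop
   vertex 2.8 1.7 0.4
   vertex 0.7 1.9 0.9
   vertex 3.0 3.7 1.6
  endloop
 endfacet
 facet normal -0.181 -0.899 -0.399
  outer loop
   vertex 1.7 0.9 2.7
   vertex 0.7 1.9 0.9
   vertex 2.8 1.7 0.4
  endloop
 endfacet
 facet normal 0.899 -0.288 0.330
  outer loop
   vertex 1.7 0.9 2.7
   vertex 2.8 1.7 0.4
   vertex 3.0 3.7 1.6
  endloop
 endfacet
 facet normal -0.523 0.791 -0.317
  outer loop
   vertex 1.3 3.5 3.9
   vertex 3.0 3.7 1.6
   vertex 0.7 1.9 0.9
  endloop
 endfacet
 facet normal -0.896 -0.292 0.335
  outer loop
   vertex 1.3 3.5 3.9
   vertex 0.7 1.9 0.9
   vertex 1.7 0.9 2.7
  endloop
 endfacet
 facet normal 0.816 -0.161 0.555
  outer loop
   vertex 1.9 3.3 3.1
   vertex 1.7 0.9 2.7
   vertex 3.0 3.7 1.6
  endloop
 endfacet
 facet normal 0.803 0.026 0.596
  outer loop
   vertex 1.9 3.3 3.1
   vertex 3.0 3.7 1.6
   vertex 1.3 3.5 3.9
  endloop
 endfacet
 facet normal 0.768 -0.167 0.618
  outer loop
   vertex 1.9 3.3 3.1
   vertex 1.3 3.5 3.9
   vertex 1.7 0.9 2.7
  endloop
 endfacet
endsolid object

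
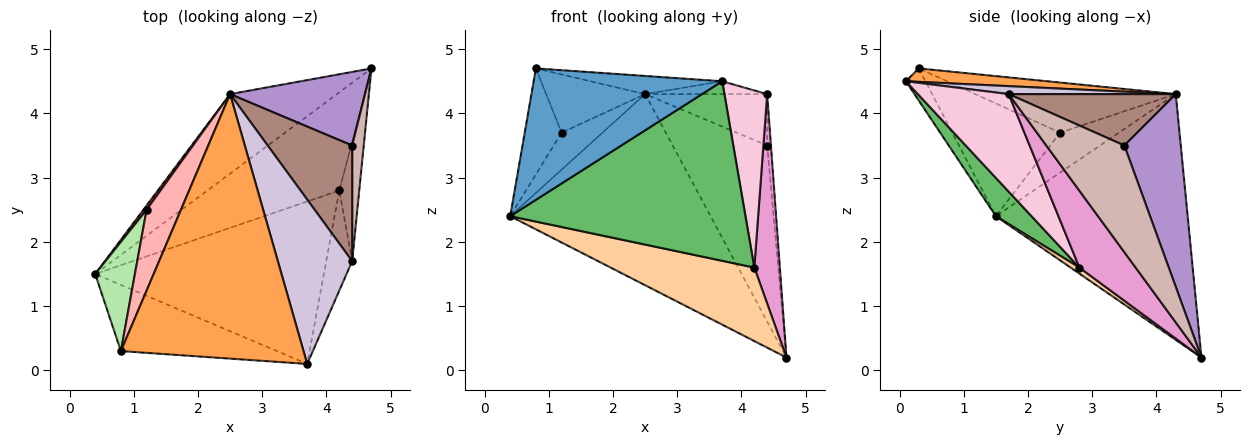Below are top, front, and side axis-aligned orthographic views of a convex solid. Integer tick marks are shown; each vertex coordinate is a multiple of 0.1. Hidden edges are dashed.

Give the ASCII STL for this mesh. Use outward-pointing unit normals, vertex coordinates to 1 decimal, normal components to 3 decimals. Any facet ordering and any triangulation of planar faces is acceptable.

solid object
 facet normal -0.092 -0.889 -0.448
  outer loop
   vertex 0.8 0.3 4.7
   vertex 0.4 1.5 2.4
   vertex 3.7 0.1 4.5
  endloop
 endfacet
 facet normal -0.662 0.692 -0.288
  outer loop
   vertex 2.5 4.3 4.3
   vertex 4.7 4.7 0.2
   vertex 0.4 1.5 2.4
  endloop
 endfacet
 facet normal 0.073 0.068 0.995
  outer loop
   vertex 2.5 4.3 4.3
   vertex 0.8 0.3 4.7
   vertex 3.7 0.1 4.5
  endloop
 endfacet
 facet normal 0.037 -0.599 -0.800
  outer loop
   vertex 4.2 2.8 1.6
   vertex 0.4 1.5 2.4
   vertex 4.7 4.7 0.2
  endloop
 endfacet
 facet normal 0.112 -0.737 -0.667
  outer loop
   vertex 4.2 2.8 1.6
   vertex 3.7 0.1 4.5
   vertex 0.4 1.5 2.4
  endloop
 endfacet
 facet normal -0.898 0.307 0.316
  outer loop
   vertex 1.2 2.5 3.7
   vertex 0.4 1.5 2.4
   vertex 0.8 0.3 4.7
  endloop
 endfacet
 facet normal -0.819 0.570 0.066
  outer loop
   vertex 1.2 2.5 3.7
   vertex 2.5 4.3 4.3
   vertex 0.4 1.5 2.4
  endloop
 endfacet
 facet normal -0.764 0.377 0.524
  outer loop
   vertex 1.2 2.5 3.7
   vertex 0.8 0.3 4.7
   vertex 2.5 4.3 4.3
  endloop
 endfacet
 facet normal 0.482 0.808 0.338
  outer loop
   vertex 4.4 3.5 3.5
   vertex 4.7 4.7 0.2
   vertex 2.5 4.3 4.3
  endloop
 endfacet
 facet normal 0.106 0.078 0.991
  outer loop
   vertex 4.4 1.7 4.3
   vertex 2.5 4.3 4.3
   vertex 3.7 0.1 4.5
  endloop
 endfacet
 facet normal 0.486 0.355 0.799
  outer loop
   vertex 4.4 1.7 4.3
   vertex 4.4 3.5 3.5
   vertex 2.5 4.3 4.3
  endloop
 endfacet
 facet normal 0.993 0.048 0.108
  outer loop
   vertex 4.4 1.7 4.3
   vertex 4.7 4.7 0.2
   vertex 4.4 3.5 3.5
  endloop
 endfacet
 facet normal 0.886 -0.402 -0.230
  outer loop
   vertex 4.4 1.7 4.3
   vertex 4.2 2.8 1.6
   vertex 4.7 4.7 0.2
  endloop
 endfacet
 facet normal 0.880 -0.414 -0.234
  outer loop
   vertex 4.4 1.7 4.3
   vertex 3.7 0.1 4.5
   vertex 4.2 2.8 1.6
  endloop
 endfacet
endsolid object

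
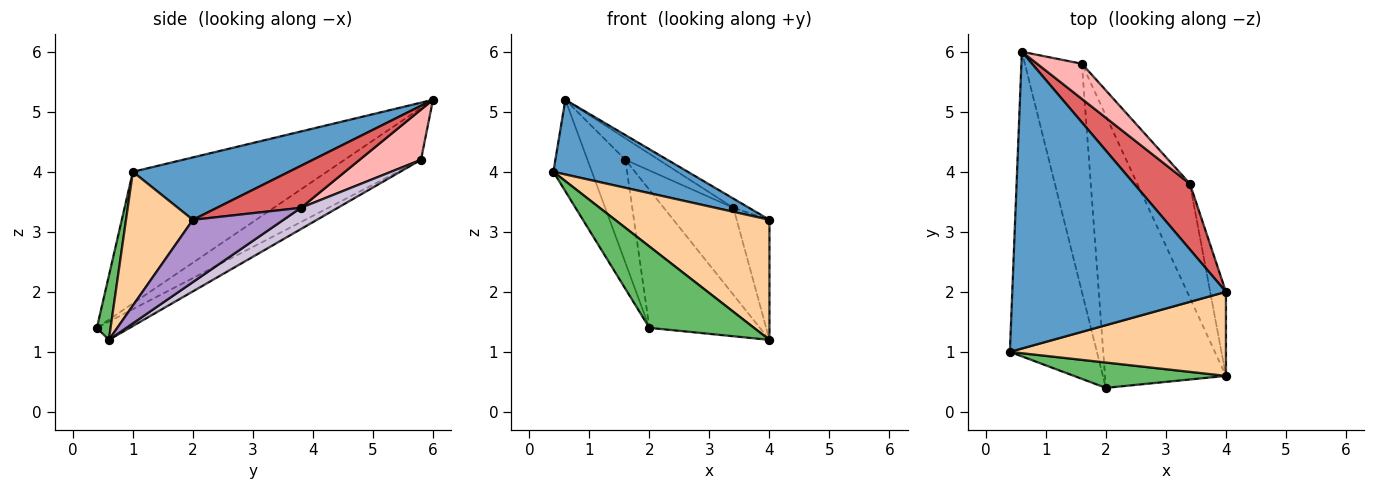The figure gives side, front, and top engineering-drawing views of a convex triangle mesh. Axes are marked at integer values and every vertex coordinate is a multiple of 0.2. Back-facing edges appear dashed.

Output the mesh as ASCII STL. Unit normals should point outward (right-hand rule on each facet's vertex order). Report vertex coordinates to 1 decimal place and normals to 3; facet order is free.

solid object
 facet normal 0.273 -0.235 0.933
  outer loop
   vertex 0.6 6.0 5.2
   vertex 0.4 1.0 4.0
   vertex 4.0 2.0 3.2
  endloop
 endfacet
 facet normal -0.823 0.164 -0.544
  outer loop
   vertex 2.0 0.4 1.4
   vertex 0.4 1.0 4.0
   vertex 0.6 6.0 5.2
  endloop
 endfacet
 facet normal -0.638 0.317 -0.702
  outer loop
   vertex 1.6 5.8 4.2
   vertex 2.0 0.4 1.4
   vertex 0.6 6.0 5.2
  endloop
 endfacet
 facet normal 0.335 -0.772 0.540
  outer loop
   vertex 4.0 0.6 1.2
   vertex 4.0 2.0 3.2
   vertex 0.4 1.0 4.0
  endloop
 endfacet
 facet normal 0.124 -0.947 0.295
  outer loop
   vertex 4.0 0.6 1.2
   vertex 0.4 1.0 4.0
   vertex 2.0 0.4 1.4
  endloop
 endfacet
 facet normal -0.133 0.448 -0.884
  outer loop
   vertex 4.0 0.6 1.2
   vertex 2.0 0.4 1.4
   vertex 1.6 5.8 4.2
  endloop
 endfacet
 facet normal 0.598 0.111 0.794
  outer loop
   vertex 3.4 3.8 3.4
   vertex 0.6 6.0 5.2
   vertex 4.0 2.0 3.2
  endloop
 endfacet
 facet normal 0.692 0.376 0.617
  outer loop
   vertex 3.4 3.8 3.4
   vertex 1.6 5.8 4.2
   vertex 0.6 6.0 5.2
  endloop
 endfacet
 facet normal 0.915 0.331 -0.231
  outer loop
   vertex 3.4 3.8 3.4
   vertex 4.0 2.0 3.2
   vertex 4.0 0.6 1.2
  endloop
 endfacet
 facet normal 0.305 0.578 -0.757
  outer loop
   vertex 3.4 3.8 3.4
   vertex 4.0 0.6 1.2
   vertex 1.6 5.8 4.2
  endloop
 endfacet
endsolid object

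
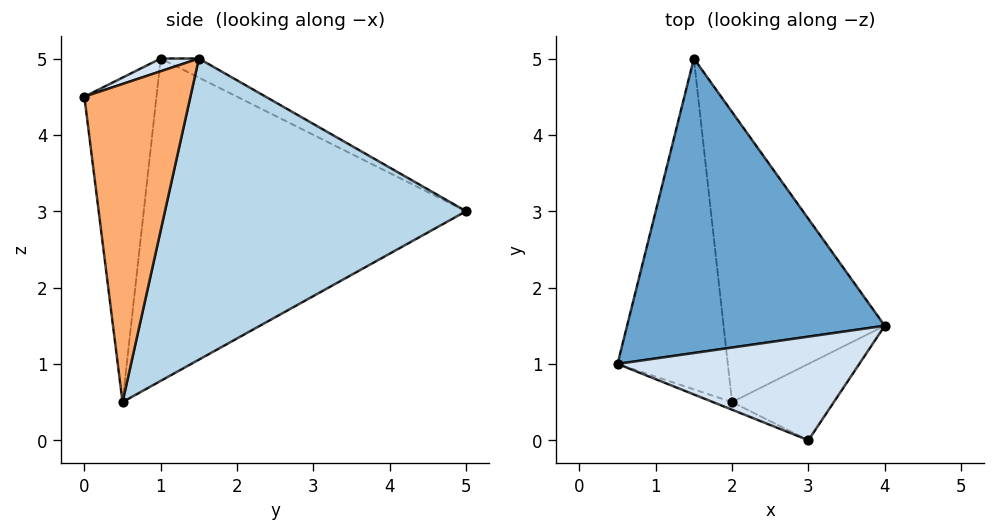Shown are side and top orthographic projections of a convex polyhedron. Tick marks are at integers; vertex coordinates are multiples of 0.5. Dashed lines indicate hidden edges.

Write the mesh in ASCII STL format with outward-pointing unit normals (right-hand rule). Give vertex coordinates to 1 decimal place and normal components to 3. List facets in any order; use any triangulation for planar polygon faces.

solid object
 facet normal -0.066 0.459 0.886
  outer loop
   vertex 1.5 5.0 3.0
   vertex 0.5 1.0 5.0
   vertex 4.0 1.5 5.0
  endloop
 endfacet
 facet normal -0.944 0.074 -0.323
  outer loop
   vertex 2.0 0.5 0.5
   vertex 0.5 1.0 5.0
   vertex 1.5 5.0 3.0
  endloop
 endfacet
 facet normal 0.830 0.339 -0.444
  outer loop
   vertex 2.0 0.5 0.5
   vertex 1.5 5.0 3.0
   vertex 4.0 1.5 5.0
  endloop
 endfacet
 facet normal 0.049 -0.345 0.937
  outer loop
   vertex 3.0 0.0 4.5
   vertex 4.0 1.5 5.0
   vertex 0.5 1.0 5.0
  endloop
 endfacet
 facet normal -0.375 -0.927 -0.022
  outer loop
   vertex 3.0 0.0 4.5
   vertex 0.5 1.0 5.0
   vertex 2.0 0.5 0.5
  endloop
 endfacet
 facet normal 0.840 -0.471 -0.269
  outer loop
   vertex 3.0 0.0 4.5
   vertex 2.0 0.5 0.5
   vertex 4.0 1.5 5.0
  endloop
 endfacet
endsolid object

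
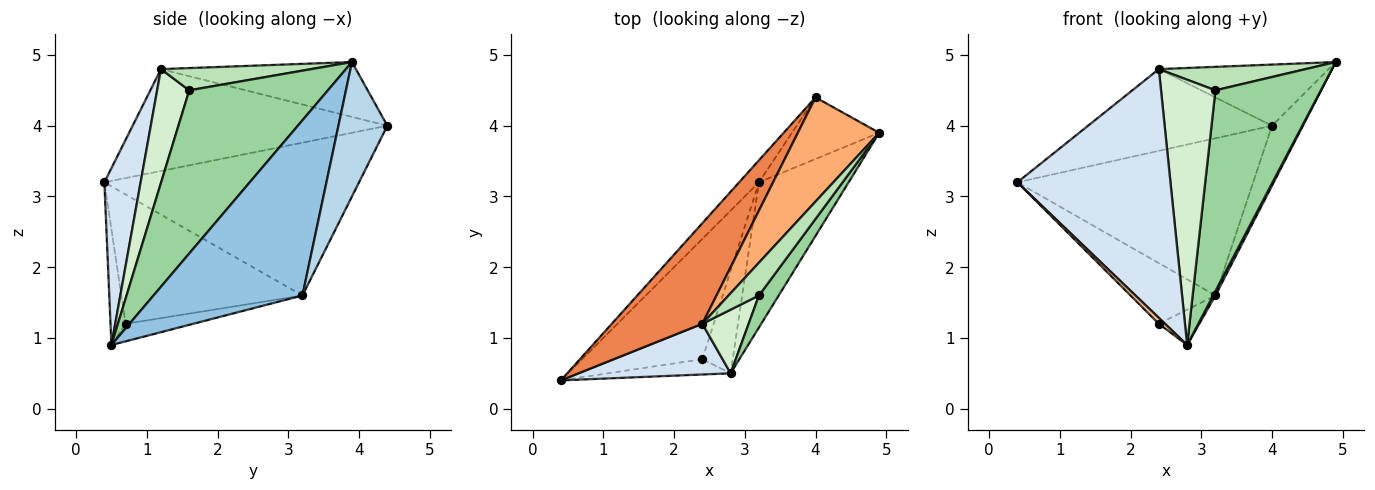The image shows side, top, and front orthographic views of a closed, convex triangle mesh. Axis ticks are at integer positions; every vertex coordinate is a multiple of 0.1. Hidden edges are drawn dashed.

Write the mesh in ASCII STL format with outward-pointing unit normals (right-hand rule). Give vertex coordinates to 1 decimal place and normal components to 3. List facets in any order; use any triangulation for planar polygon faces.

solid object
 facet normal -0.730 0.676 -0.095
  outer loop
   vertex 3.2 3.2 1.6
   vertex 0.4 0.4 3.2
   vertex 4.0 4.4 4.0
  endloop
 endfacet
 facet normal 0.890 -0.014 -0.456
  outer loop
   vertex 3.2 3.2 1.6
   vertex 4.9 3.9 4.9
   vertex 2.8 0.5 0.9
  endloop
 endfacet
 facet normal 0.741 0.468 -0.481
  outer loop
   vertex 3.2 3.2 1.6
   vertex 4.0 4.4 4.0
   vertex 4.9 3.9 4.9
  endloop
 endfacet
 facet normal 0.226 -0.954 0.195
  outer loop
   vertex 2.4 1.2 4.8
   vertex 0.4 0.4 3.2
   vertex 2.8 0.5 0.9
  endloop
 endfacet
 facet normal -0.658 0.475 0.585
  outer loop
   vertex 2.4 1.2 4.8
   vertex 4.0 4.4 4.0
   vertex 0.4 0.4 3.2
  endloop
 endfacet
 facet normal -0.502 0.438 0.746
  outer loop
   vertex 2.4 1.2 4.8
   vertex 4.9 3.9 4.9
   vertex 4.0 4.4 4.0
  endloop
 endfacet
 facet normal -0.660 -0.270 -0.701
  outer loop
   vertex 2.4 0.7 1.2
   vertex 2.8 0.5 0.9
   vertex 0.4 0.4 3.2
  endloop
 endfacet
 facet normal -0.693 0.325 -0.644
  outer loop
   vertex 2.4 0.7 1.2
   vertex 0.4 0.4 3.2
   vertex 3.2 3.2 1.6
  endloop
 endfacet
 facet normal -0.479 0.286 -0.830
  outer loop
   vertex 2.4 0.7 1.2
   vertex 3.2 3.2 1.6
   vertex 2.8 0.5 0.9
  endloop
 endfacet
 facet normal 0.792 -0.602 0.096
  outer loop
   vertex 3.2 1.6 4.5
   vertex 2.8 0.5 0.9
   vertex 4.9 3.9 4.9
  endloop
 endfacet
 facet normal 0.512 -0.500 0.699
  outer loop
   vertex 3.2 1.6 4.5
   vertex 4.9 3.9 4.9
   vertex 2.4 1.2 4.8
  endloop
 endfacet
 facet normal 0.498 -0.843 0.202
  outer loop
   vertex 3.2 1.6 4.5
   vertex 2.4 1.2 4.8
   vertex 2.8 0.5 0.9
  endloop
 endfacet
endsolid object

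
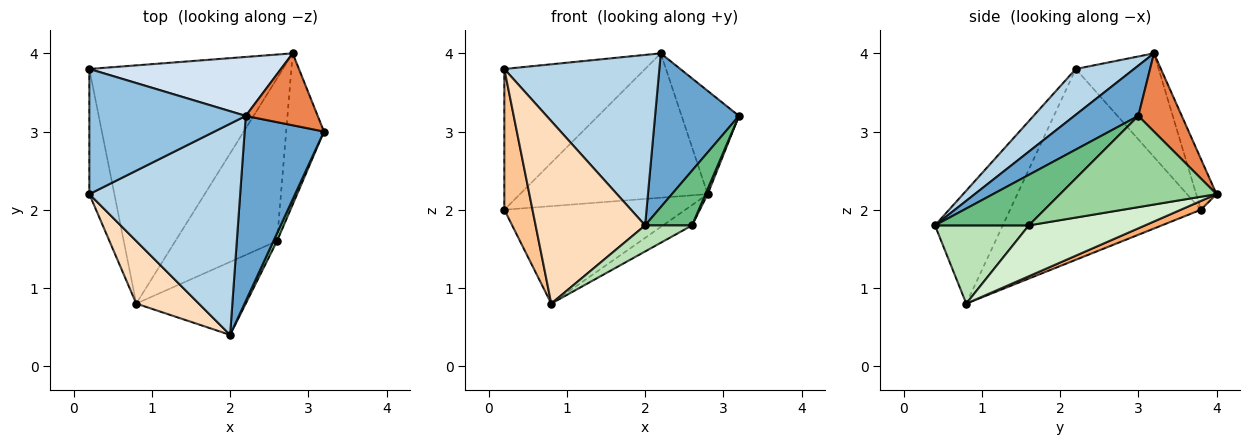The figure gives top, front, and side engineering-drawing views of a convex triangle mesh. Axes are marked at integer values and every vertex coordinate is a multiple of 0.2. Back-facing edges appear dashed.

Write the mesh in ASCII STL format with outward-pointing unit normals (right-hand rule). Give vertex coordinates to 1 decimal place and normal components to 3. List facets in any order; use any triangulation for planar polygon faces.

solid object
 facet normal 0.438 -0.574 0.691
  outer loop
   vertex 2.2 3.2 4.0
   vertex 2.0 0.4 1.8
   vertex 3.2 3.0 3.2
  endloop
 endfacet
 facet normal -0.403 0.684 0.608
  outer loop
   vertex 0.2 2.2 3.8
   vertex 2.2 3.2 4.0
   vertex 0.2 3.8 2.0
  endloop
 endfacet
 facet normal 0.230 -0.611 0.757
  outer loop
   vertex 0.2 2.2 3.8
   vertex 2.0 0.4 1.8
   vertex 2.2 3.2 4.0
  endloop
 endfacet
 facet normal -0.100 0.921 0.376
  outer loop
   vertex 2.8 4.0 2.2
   vertex 0.2 3.8 2.0
   vertex 2.2 3.2 4.0
  endloop
 endfacet
 facet normal 0.528 0.697 0.486
  outer loop
   vertex 2.8 4.0 2.2
   vertex 2.2 3.2 4.0
   vertex 3.2 3.0 3.2
  endloop
 endfacet
 facet normal 0.042 0.378 -0.925
  outer loop
   vertex 0.8 0.8 0.8
   vertex 0.2 3.8 2.0
   vertex 2.8 4.0 2.2
  endloop
 endfacet
 facet normal -0.981 -0.145 -0.129
  outer loop
   vertex 0.8 0.8 0.8
   vertex 0.2 2.2 3.8
   vertex 0.2 3.8 2.0
  endloop
 endfacet
 facet normal -0.505 -0.816 0.280
  outer loop
   vertex 0.8 0.8 0.8
   vertex 2.0 0.4 1.8
   vertex 0.2 2.2 3.8
  endloop
 endfacet
 facet normal 0.893 -0.446 0.064
  outer loop
   vertex 2.6 1.6 1.8
   vertex 3.2 3.0 3.2
   vertex 2.0 0.4 1.8
  endloop
 endfacet
 facet normal 0.924 -0.013 -0.383
  outer loop
   vertex 2.6 1.6 1.8
   vertex 2.8 4.0 2.2
   vertex 3.2 3.0 3.2
  endloop
 endfacet
 facet normal 0.558 -0.279 -0.781
  outer loop
   vertex 2.6 1.6 1.8
   vertex 2.0 0.4 1.8
   vertex 0.8 0.8 0.8
  endloop
 endfacet
 facet normal 0.444 0.111 -0.889
  outer loop
   vertex 2.6 1.6 1.8
   vertex 0.8 0.8 0.8
   vertex 2.8 4.0 2.2
  endloop
 endfacet
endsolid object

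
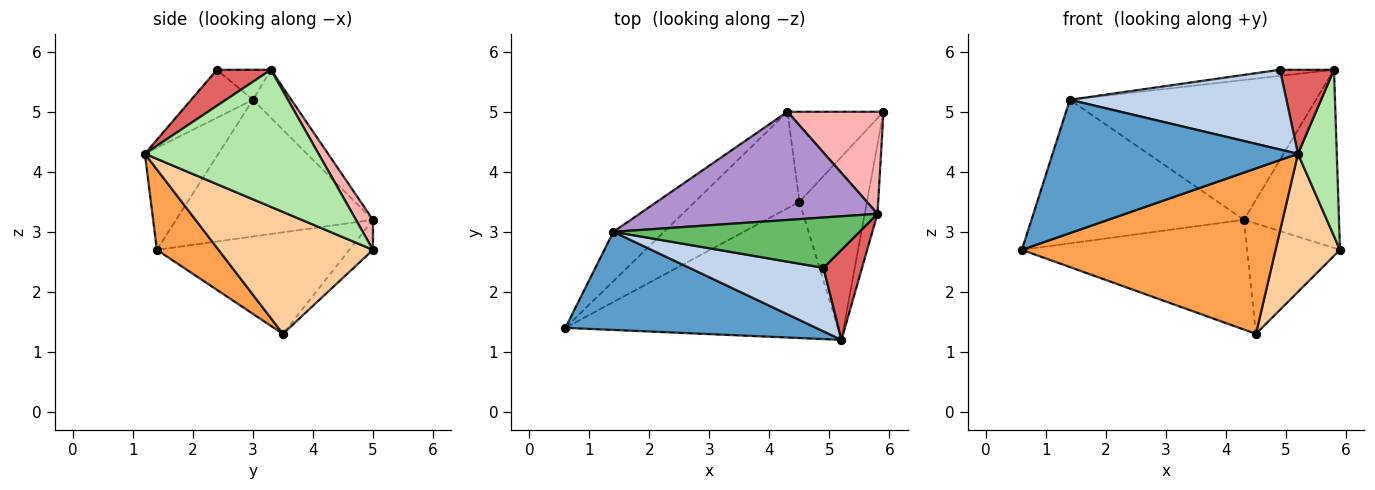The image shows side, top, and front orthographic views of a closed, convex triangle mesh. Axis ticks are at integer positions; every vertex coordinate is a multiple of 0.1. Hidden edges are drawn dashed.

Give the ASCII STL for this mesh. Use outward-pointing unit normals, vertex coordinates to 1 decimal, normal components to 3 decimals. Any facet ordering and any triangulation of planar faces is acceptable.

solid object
 facet normal -0.234 -0.783 0.576
  outer loop
   vertex 1.4 3.0 5.2
   vertex 0.6 1.4 2.7
   vertex 5.2 1.2 4.3
  endloop
 endfacet
 facet normal -0.218 -0.764 0.608
  outer loop
   vertex 1.4 3.0 5.2
   vertex 5.2 1.2 4.3
   vertex 4.9 2.4 5.7
  endloop
 endfacet
 facet normal 0.184 -0.759 -0.625
  outer loop
   vertex 4.5 3.5 1.3
   vertex 5.2 1.2 4.3
   vertex 0.6 1.4 2.7
  endloop
 endfacet
 facet normal 0.822 -0.343 -0.455
  outer loop
   vertex 4.5 3.5 1.3
   vertex 5.9 5.0 2.7
   vertex 5.2 1.2 4.3
  endloop
 endfacet
 facet normal -0.120 0.120 0.985
  outer loop
   vertex 5.8 3.3 5.7
   vertex 1.4 3.0 5.2
   vertex 4.9 2.4 5.7
  endloop
 endfacet
 facet normal 0.972 -0.217 -0.091
  outer loop
   vertex 5.8 3.3 5.7
   vertex 5.2 1.2 4.3
   vertex 5.9 5.0 2.7
  endloop
 endfacet
 facet normal 0.564 -0.564 0.604
  outer loop
   vertex 5.8 3.3 5.7
   vertex 4.9 2.4 5.7
   vertex 5.2 1.2 4.3
  endloop
 endfacet
 facet normal 0.153 0.858 0.491
  outer loop
   vertex 4.3 5.0 3.2
   vertex 5.8 3.3 5.7
   vertex 5.9 5.0 2.7
  endloop
 endfacet
 facet normal -0.123 0.785 0.607
  outer loop
   vertex 4.3 5.0 3.2
   vertex 1.4 3.0 5.2
   vertex 5.8 3.3 5.7
  endloop
 endfacet
 facet normal -0.194 0.760 -0.620
  outer loop
   vertex 4.3 5.0 3.2
   vertex 5.9 5.0 2.7
   vertex 4.5 3.5 1.3
  endloop
 endfacet
 facet normal -0.659 0.711 -0.244
  outer loop
   vertex 4.3 5.0 3.2
   vertex 0.6 1.4 2.7
   vertex 1.4 3.0 5.2
  endloop
 endfacet
 facet normal -0.540 0.632 -0.556
  outer loop
   vertex 4.3 5.0 3.2
   vertex 4.5 3.5 1.3
   vertex 0.6 1.4 2.7
  endloop
 endfacet
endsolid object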